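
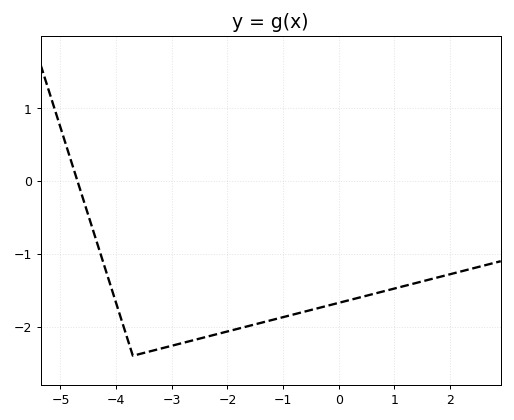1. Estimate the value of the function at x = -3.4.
-2.34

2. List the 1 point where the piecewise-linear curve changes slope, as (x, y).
(-3.7, -2.4)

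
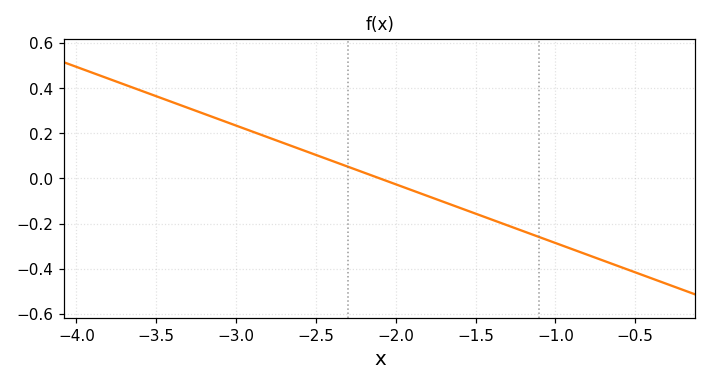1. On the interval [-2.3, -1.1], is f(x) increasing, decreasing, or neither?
decreasing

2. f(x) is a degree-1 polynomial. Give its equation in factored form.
y = -0.26(x + 2.1)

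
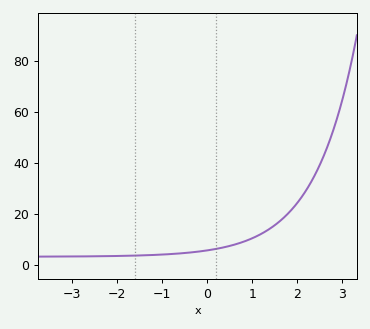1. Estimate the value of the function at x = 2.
24.4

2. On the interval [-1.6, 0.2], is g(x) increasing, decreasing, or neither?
increasing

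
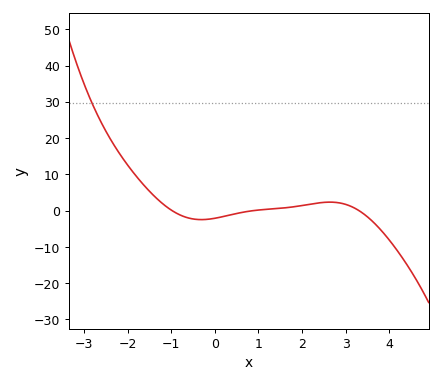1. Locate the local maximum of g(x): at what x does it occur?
2.6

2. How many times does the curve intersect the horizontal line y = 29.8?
1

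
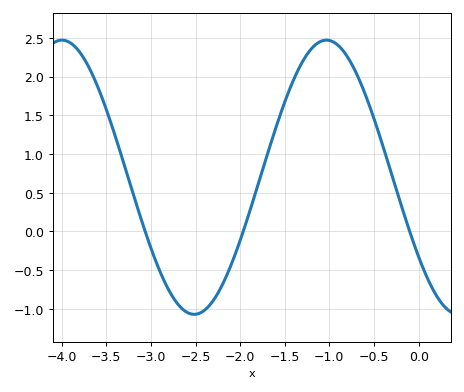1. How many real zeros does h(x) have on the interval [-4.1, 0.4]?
3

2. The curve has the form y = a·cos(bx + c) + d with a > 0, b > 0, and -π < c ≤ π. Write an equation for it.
y = 1.77cos(2.12x + 2.19) + 0.7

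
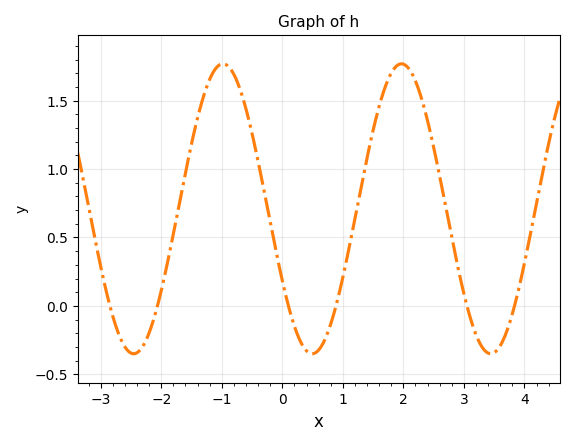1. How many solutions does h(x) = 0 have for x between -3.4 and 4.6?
6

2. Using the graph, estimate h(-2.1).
-0.05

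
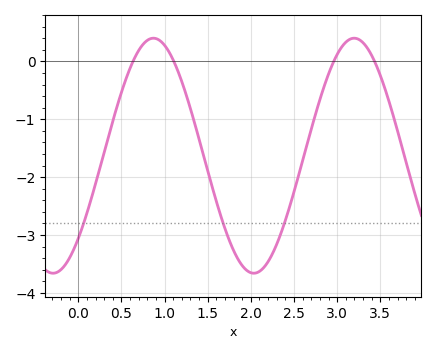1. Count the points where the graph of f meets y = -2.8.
3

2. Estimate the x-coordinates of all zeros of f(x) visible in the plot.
0.634, 1.11, 2.96, 3.43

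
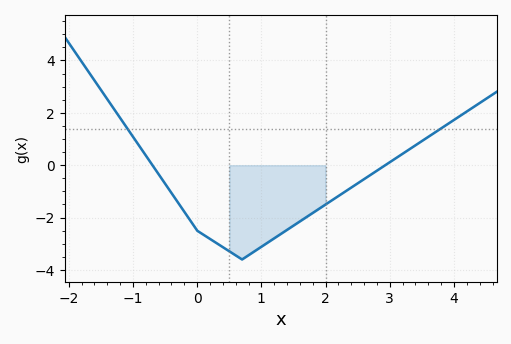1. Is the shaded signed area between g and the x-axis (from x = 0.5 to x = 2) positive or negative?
negative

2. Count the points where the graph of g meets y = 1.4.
2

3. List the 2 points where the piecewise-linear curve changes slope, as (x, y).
(0, -2.5); (0.7, -3.6)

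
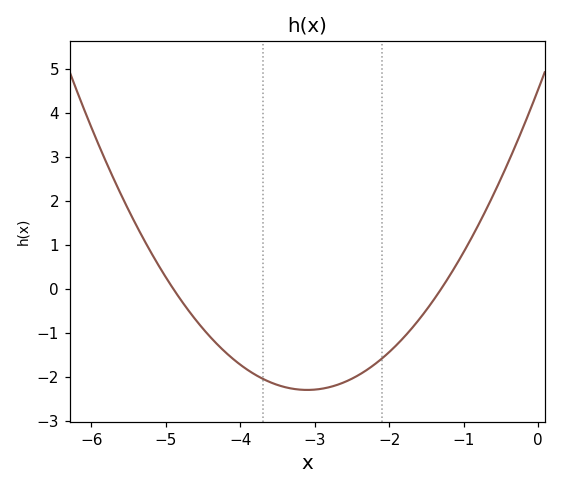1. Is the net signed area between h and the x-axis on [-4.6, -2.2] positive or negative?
negative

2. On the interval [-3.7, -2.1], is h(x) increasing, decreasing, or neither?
neither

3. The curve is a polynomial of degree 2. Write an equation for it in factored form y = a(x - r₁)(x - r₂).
y = 0.71(x + 4.9)(x + 1.3)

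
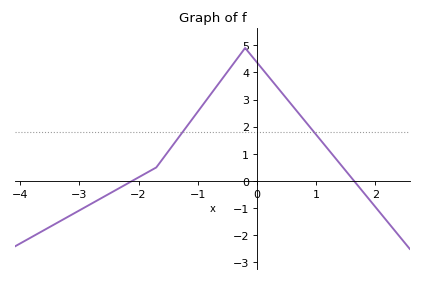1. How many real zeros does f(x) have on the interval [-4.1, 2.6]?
2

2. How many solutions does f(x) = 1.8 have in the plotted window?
2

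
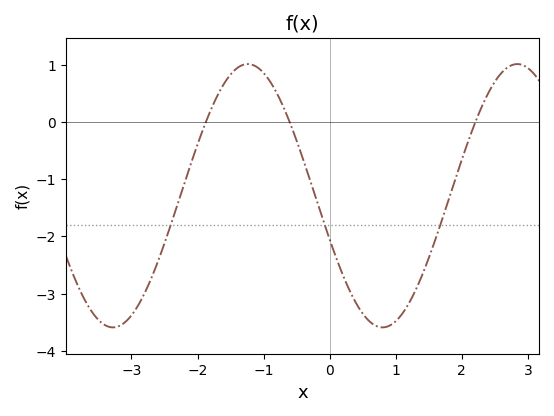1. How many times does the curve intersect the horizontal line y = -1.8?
3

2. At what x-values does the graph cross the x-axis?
-1.87, -0.607, 2.21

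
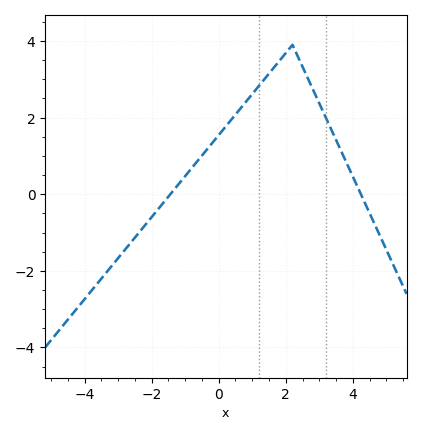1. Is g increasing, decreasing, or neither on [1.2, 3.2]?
neither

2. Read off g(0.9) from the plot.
2.6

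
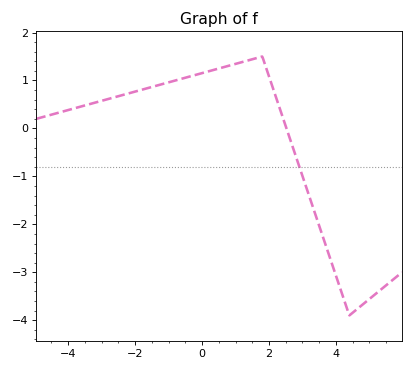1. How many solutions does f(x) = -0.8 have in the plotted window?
1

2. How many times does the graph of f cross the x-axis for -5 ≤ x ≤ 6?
1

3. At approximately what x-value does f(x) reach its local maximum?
1.8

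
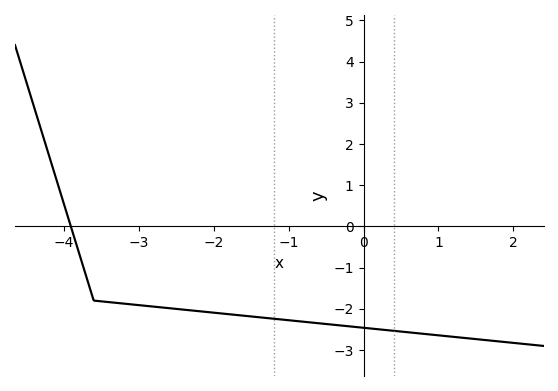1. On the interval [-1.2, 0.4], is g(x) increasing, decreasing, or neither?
decreasing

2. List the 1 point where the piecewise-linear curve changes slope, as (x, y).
(-3.6, -1.8)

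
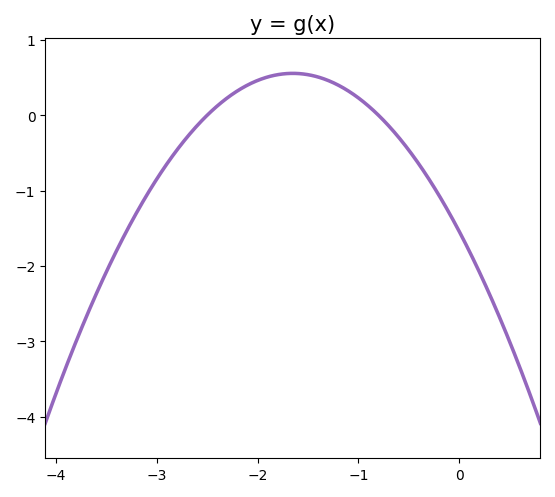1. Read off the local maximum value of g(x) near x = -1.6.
0.6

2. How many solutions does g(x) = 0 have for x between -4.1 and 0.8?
2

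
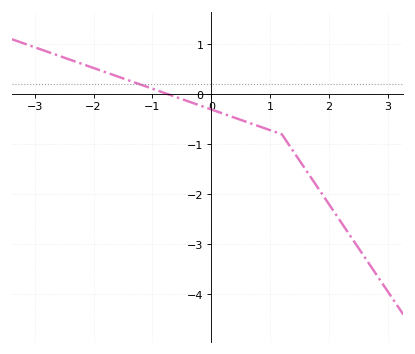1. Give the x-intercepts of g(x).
-0.7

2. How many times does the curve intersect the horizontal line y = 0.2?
1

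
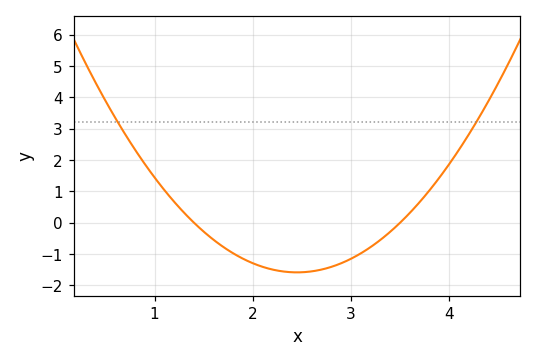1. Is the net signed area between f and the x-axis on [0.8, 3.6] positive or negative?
negative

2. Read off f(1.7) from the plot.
-0.778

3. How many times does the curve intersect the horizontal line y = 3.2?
2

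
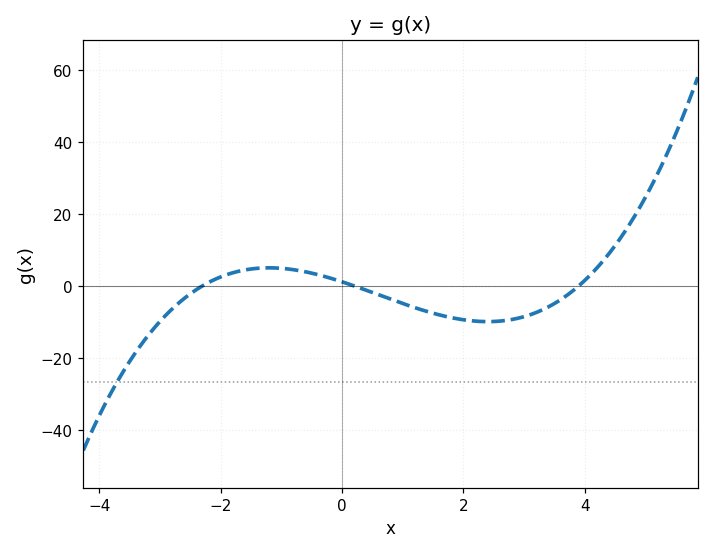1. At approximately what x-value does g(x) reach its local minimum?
2.4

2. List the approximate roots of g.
-2.4, 0.2, 4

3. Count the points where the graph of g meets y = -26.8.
1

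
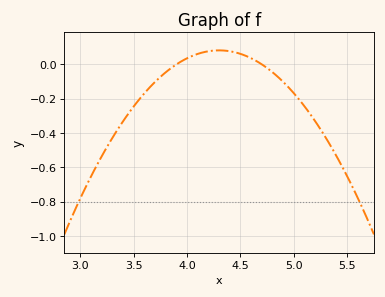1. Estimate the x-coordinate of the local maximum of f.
4.3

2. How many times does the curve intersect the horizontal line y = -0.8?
2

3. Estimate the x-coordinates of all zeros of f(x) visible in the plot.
3.9, 4.7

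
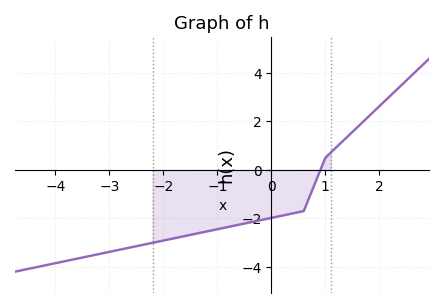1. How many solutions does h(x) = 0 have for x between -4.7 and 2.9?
1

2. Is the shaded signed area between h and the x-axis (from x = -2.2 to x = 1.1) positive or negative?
negative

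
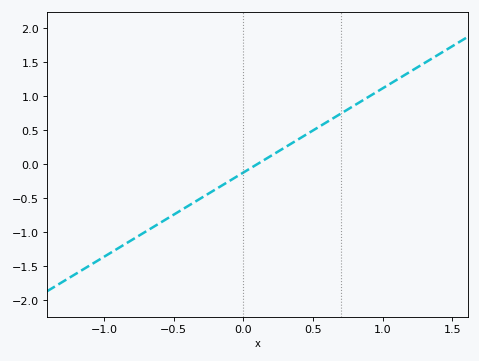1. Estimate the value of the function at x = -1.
-1.35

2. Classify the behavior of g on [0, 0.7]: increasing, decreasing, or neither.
increasing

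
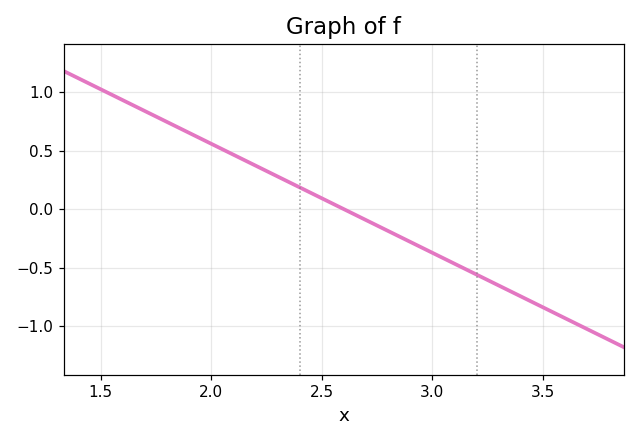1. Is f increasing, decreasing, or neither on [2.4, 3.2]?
decreasing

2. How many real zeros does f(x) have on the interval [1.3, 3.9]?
1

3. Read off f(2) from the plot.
0.558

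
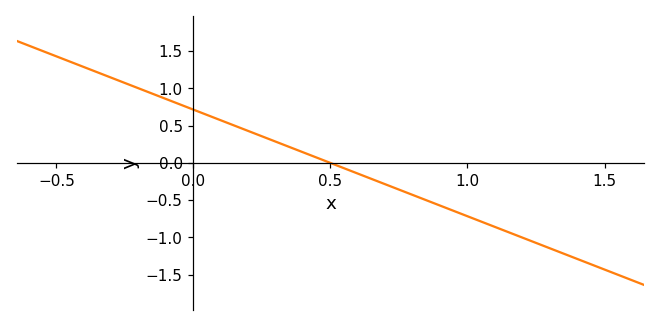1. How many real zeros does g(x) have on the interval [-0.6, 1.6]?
1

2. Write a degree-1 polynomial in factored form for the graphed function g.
y = -1.43(x - 0.5)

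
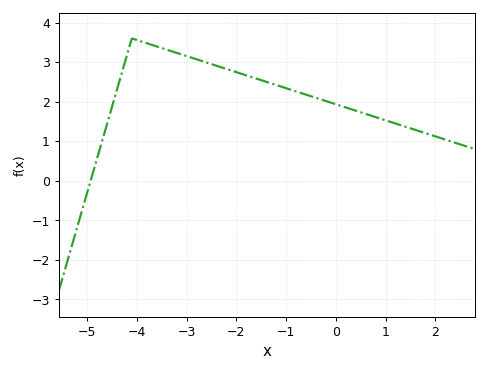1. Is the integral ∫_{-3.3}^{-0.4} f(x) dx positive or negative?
positive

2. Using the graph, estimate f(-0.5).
2.14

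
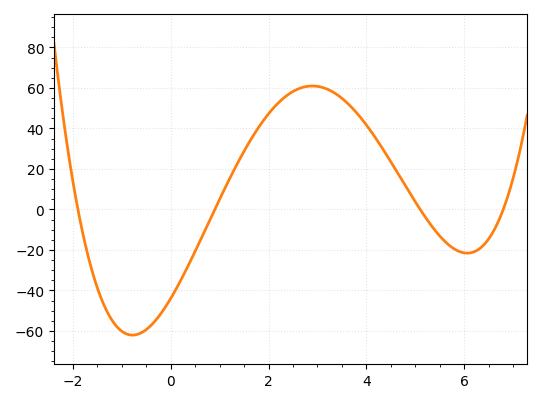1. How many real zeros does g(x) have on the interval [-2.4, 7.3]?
4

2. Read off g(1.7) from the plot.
37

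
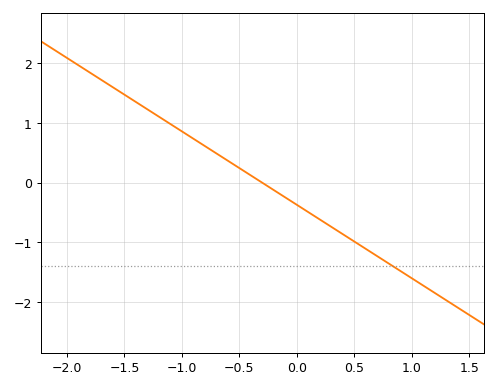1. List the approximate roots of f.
-0.3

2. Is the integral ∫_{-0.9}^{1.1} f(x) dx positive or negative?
negative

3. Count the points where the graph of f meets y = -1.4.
1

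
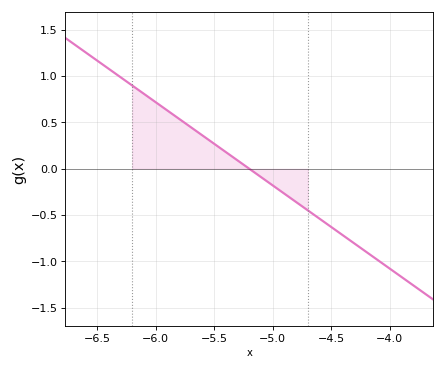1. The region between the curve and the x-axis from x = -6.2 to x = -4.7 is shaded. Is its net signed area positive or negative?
positive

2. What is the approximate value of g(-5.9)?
0.65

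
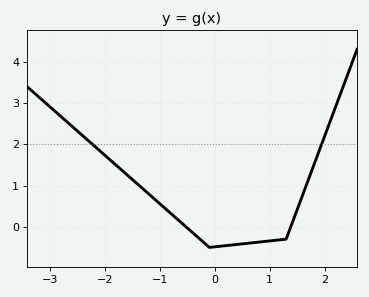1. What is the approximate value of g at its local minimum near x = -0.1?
-0.5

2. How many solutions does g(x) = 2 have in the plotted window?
2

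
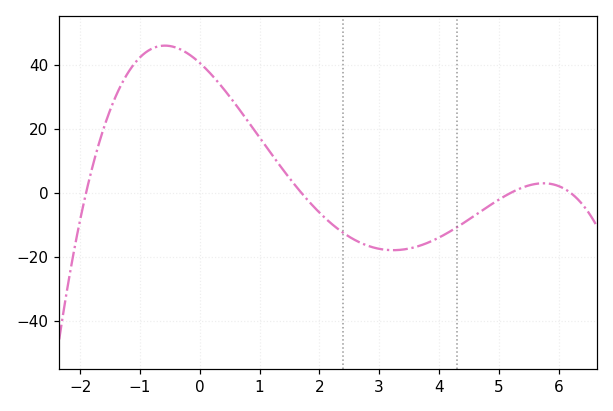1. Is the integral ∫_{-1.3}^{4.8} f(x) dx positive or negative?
positive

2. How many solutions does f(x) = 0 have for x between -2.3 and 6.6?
4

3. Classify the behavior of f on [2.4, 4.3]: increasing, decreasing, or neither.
neither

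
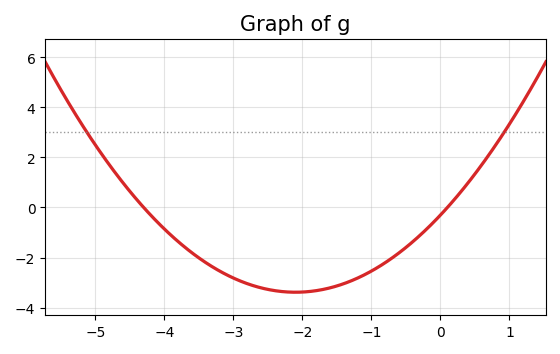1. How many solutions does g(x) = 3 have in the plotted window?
2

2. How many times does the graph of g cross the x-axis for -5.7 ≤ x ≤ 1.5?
2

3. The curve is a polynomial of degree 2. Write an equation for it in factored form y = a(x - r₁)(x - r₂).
y = 0.7(x + 4.3)(x - 0.1)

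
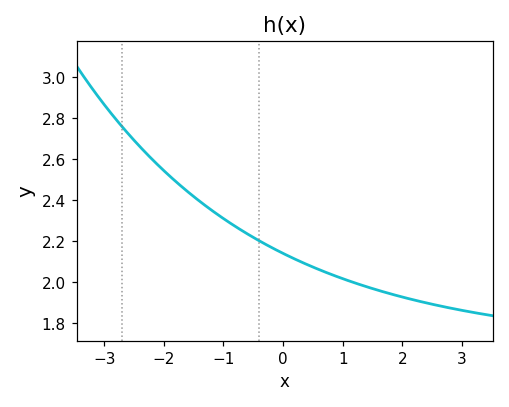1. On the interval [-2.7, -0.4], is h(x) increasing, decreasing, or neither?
decreasing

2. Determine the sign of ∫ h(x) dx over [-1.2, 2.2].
positive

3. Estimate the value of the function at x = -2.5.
2.69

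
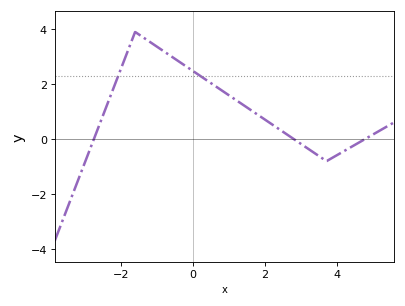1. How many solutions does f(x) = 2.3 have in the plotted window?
2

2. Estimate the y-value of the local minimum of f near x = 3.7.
-0.8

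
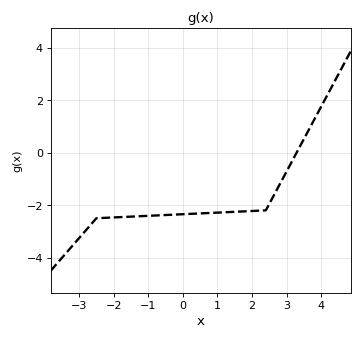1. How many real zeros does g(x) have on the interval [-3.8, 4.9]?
1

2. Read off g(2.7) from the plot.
-1.4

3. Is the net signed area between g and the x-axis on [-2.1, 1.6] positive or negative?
negative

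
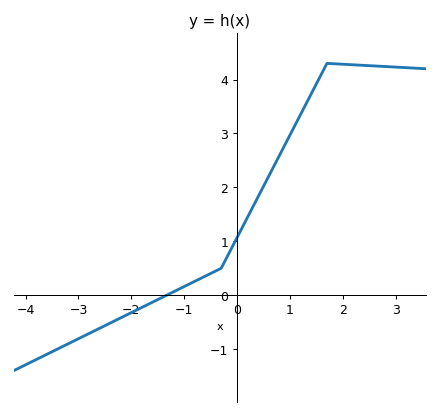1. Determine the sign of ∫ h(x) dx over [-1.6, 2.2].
positive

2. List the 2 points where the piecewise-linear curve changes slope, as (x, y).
(-0.3, 0.5); (1.7, 4.3)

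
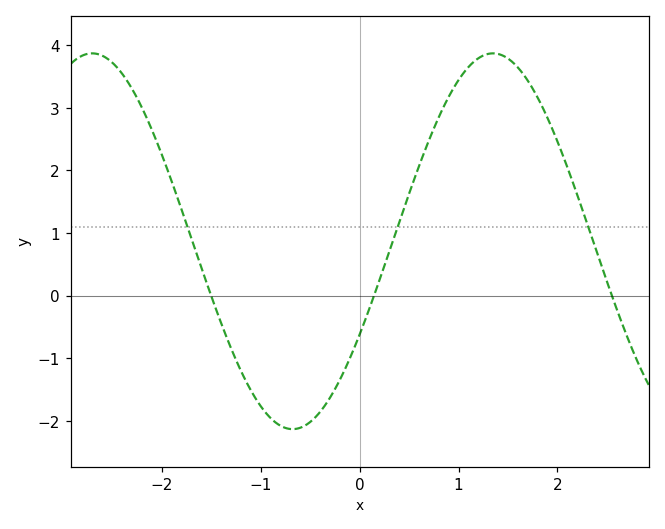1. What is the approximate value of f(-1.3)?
-0.842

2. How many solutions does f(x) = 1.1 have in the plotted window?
3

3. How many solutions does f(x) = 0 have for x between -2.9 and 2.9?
3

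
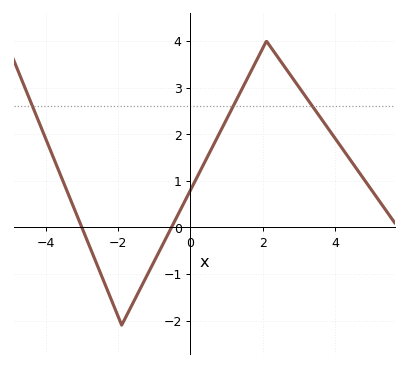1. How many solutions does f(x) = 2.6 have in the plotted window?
3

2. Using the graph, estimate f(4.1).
1.8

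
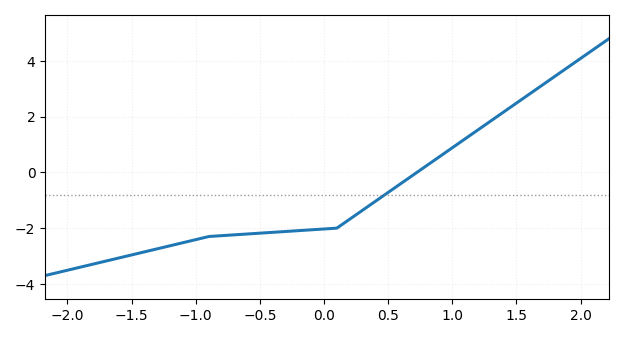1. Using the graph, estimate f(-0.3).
-2.12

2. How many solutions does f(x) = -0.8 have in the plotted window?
1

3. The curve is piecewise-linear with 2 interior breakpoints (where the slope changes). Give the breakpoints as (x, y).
(-0.9, -2.3); (0.1, -2)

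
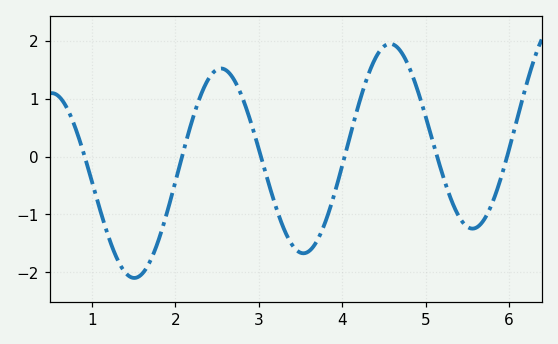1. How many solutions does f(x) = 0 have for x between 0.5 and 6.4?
6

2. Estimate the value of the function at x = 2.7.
1.3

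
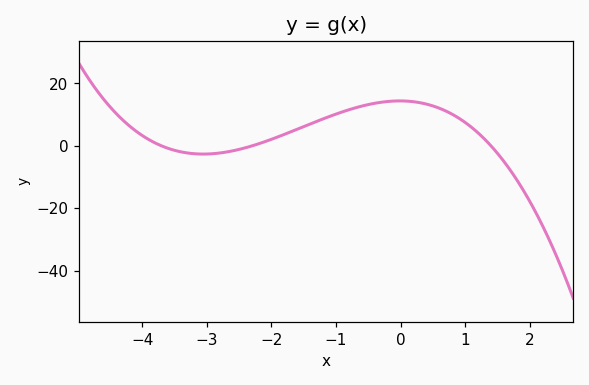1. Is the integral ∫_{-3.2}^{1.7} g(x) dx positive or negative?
positive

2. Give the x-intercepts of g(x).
-3.6, -2.4, 1.4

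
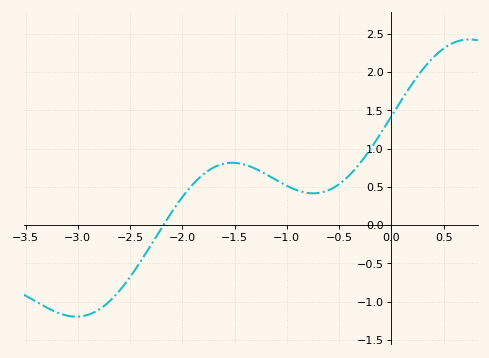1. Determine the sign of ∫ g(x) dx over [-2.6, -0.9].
positive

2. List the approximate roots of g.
-2.2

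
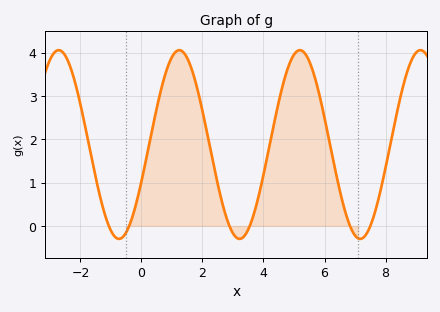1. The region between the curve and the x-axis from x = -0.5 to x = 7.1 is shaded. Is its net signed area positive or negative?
positive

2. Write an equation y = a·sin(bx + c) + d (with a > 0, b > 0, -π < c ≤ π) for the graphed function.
y = 2.18sin(1.6x - 0.4) + 1.88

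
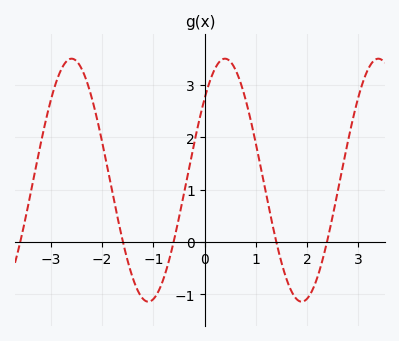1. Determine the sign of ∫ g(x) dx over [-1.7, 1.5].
positive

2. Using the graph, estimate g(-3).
2.72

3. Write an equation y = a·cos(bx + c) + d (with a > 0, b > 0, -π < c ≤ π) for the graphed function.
y = 2.32cos(2.1x - 0.83) + 1.18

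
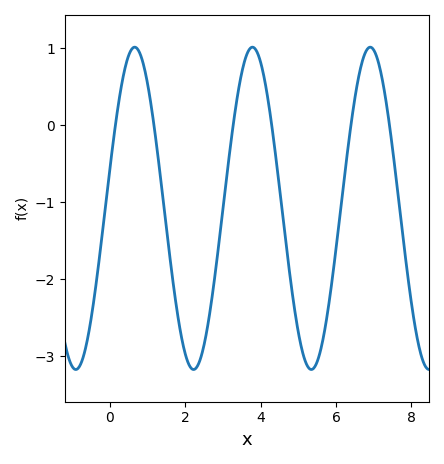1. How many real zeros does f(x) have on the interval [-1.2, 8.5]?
6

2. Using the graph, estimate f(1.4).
-0.9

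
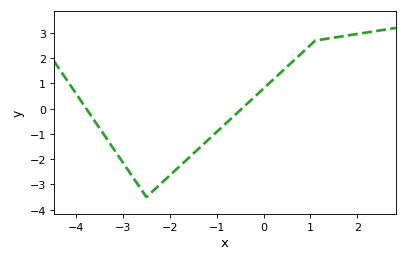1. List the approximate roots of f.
-3.8, -0.5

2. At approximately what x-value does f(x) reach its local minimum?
-2.5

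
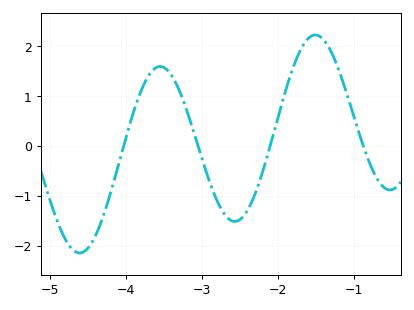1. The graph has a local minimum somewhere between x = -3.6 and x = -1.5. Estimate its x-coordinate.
-2.57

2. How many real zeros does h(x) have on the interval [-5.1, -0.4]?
4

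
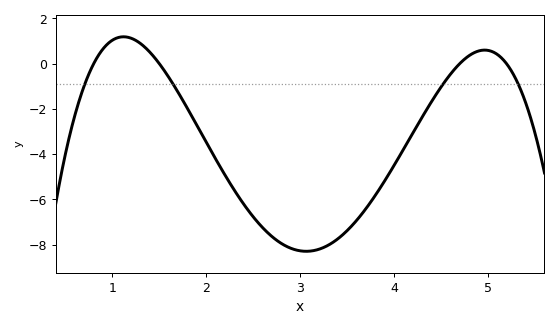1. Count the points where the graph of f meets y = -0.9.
4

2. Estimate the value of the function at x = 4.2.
-3.08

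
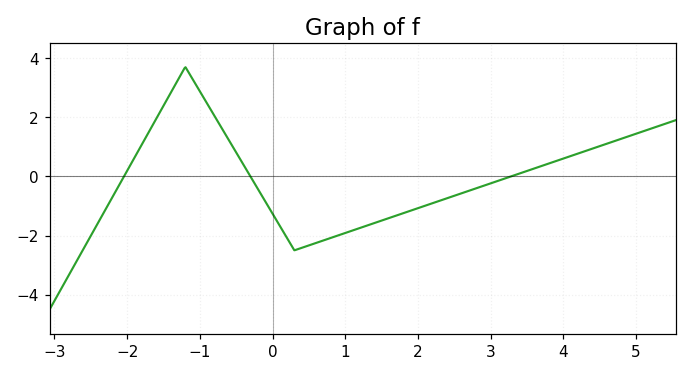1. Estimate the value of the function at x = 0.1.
-1.6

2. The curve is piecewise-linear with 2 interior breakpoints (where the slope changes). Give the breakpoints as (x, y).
(-1.2, 3.7); (0.3, -2.5)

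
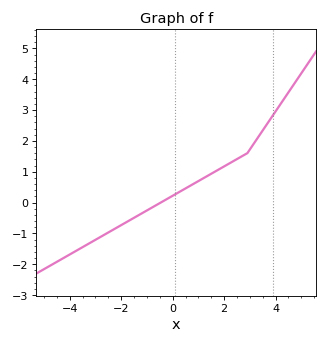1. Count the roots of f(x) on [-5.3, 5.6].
1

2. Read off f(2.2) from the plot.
1.27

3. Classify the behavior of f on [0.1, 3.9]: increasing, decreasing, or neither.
increasing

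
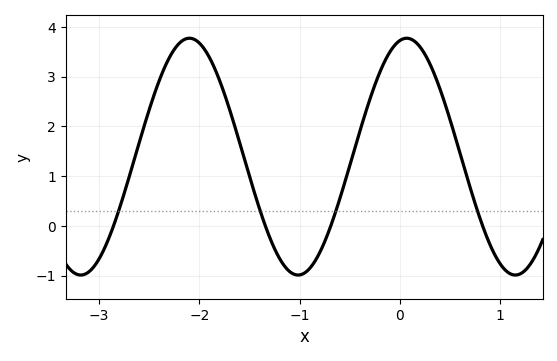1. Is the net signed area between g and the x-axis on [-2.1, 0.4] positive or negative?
positive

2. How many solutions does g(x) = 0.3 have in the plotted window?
4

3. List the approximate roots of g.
-2.9, -1.3, -0.7, 0.8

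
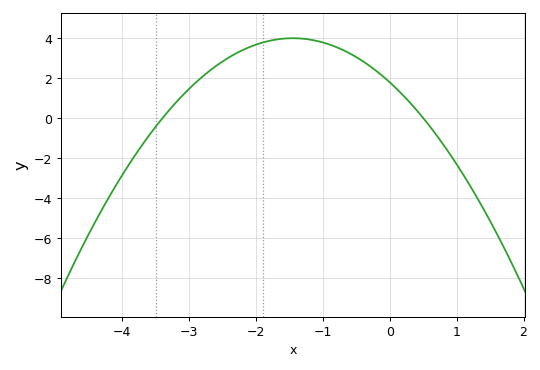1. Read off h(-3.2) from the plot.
0.777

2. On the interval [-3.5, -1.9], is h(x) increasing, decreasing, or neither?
increasing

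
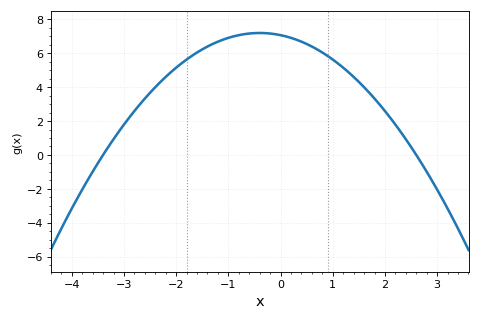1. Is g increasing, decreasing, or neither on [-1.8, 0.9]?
neither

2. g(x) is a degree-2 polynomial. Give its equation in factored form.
y = -0.8(x + 3.4)(x - 2.6)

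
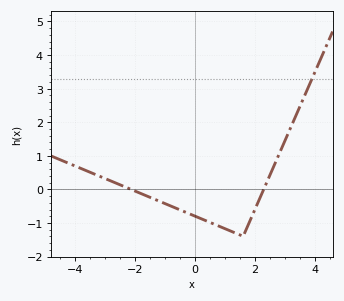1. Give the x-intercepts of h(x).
-2.2, 2.2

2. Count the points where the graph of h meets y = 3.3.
1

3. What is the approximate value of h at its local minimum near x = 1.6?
-1.4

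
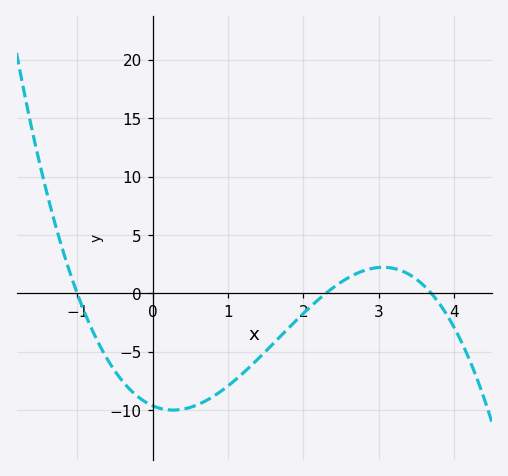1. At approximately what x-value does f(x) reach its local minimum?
0.3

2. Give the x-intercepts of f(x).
-1, 2.3, 3.7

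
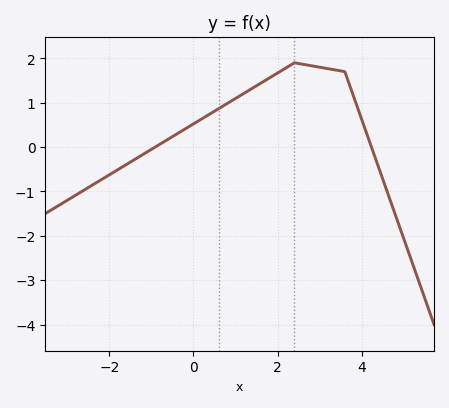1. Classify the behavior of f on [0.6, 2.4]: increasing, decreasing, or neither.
increasing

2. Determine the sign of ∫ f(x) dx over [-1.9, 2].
positive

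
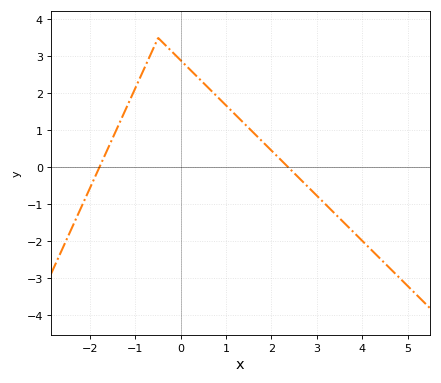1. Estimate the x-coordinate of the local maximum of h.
-0.4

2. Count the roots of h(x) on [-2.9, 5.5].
2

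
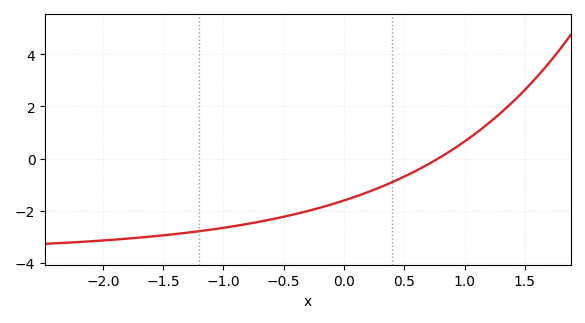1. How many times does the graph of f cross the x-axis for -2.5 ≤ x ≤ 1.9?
1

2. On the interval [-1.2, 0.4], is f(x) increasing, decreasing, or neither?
increasing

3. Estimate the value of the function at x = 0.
-1.6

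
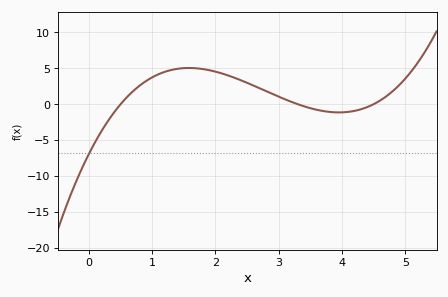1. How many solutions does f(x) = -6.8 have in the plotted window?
1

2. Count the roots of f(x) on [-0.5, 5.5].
3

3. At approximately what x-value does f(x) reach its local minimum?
3.95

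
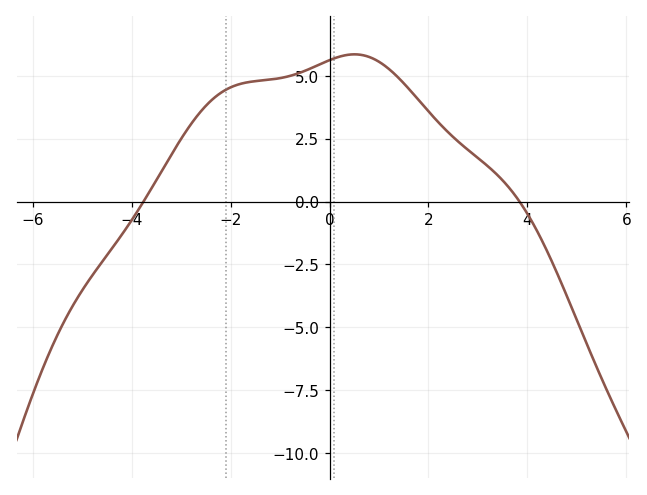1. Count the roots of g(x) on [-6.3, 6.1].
2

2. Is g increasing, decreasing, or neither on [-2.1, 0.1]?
increasing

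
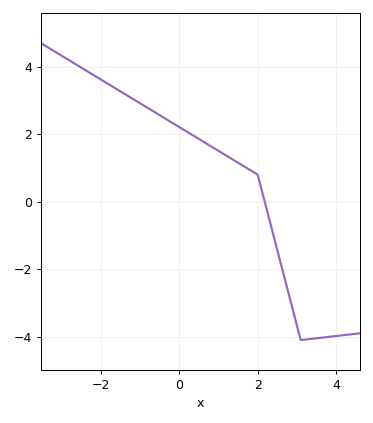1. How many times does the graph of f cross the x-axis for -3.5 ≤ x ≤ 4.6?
1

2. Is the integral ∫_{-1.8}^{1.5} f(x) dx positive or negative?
positive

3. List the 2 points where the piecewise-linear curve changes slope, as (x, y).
(2, 0.8); (3.1, -4.1)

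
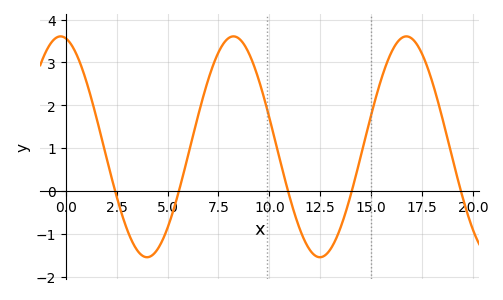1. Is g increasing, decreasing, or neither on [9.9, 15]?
neither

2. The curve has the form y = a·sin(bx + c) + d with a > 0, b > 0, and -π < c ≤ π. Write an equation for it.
y = 2.58sin(0.74x + 1.76) + 1.03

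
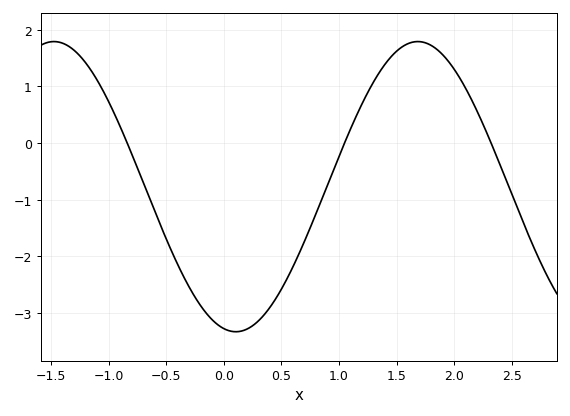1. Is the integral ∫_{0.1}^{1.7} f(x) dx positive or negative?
negative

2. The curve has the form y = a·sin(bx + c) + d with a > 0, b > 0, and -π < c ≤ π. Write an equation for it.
y = 2.56sin(2x - 1.8) - 0.77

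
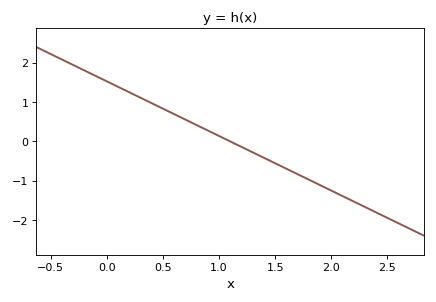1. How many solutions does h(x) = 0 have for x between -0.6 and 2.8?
1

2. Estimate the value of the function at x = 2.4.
-1.81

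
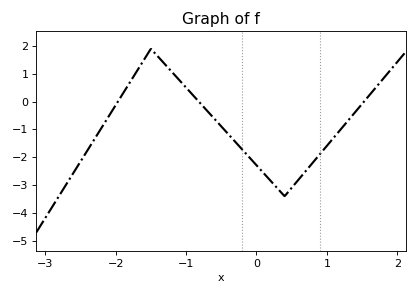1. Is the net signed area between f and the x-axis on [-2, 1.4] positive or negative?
negative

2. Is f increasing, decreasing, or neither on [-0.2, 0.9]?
neither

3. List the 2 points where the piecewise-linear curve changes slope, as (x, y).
(-1.5, 1.9); (0.4, -3.4)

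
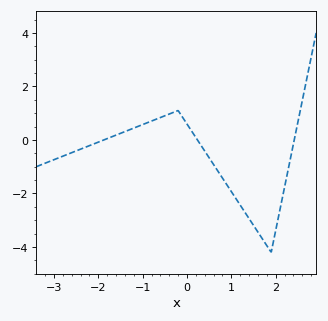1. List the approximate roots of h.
-1.88, 0.236, 2.42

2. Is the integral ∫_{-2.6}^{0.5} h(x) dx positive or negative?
positive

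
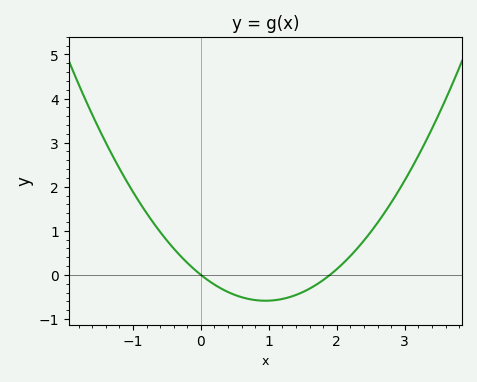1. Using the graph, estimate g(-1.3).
2.7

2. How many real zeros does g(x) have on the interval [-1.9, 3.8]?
2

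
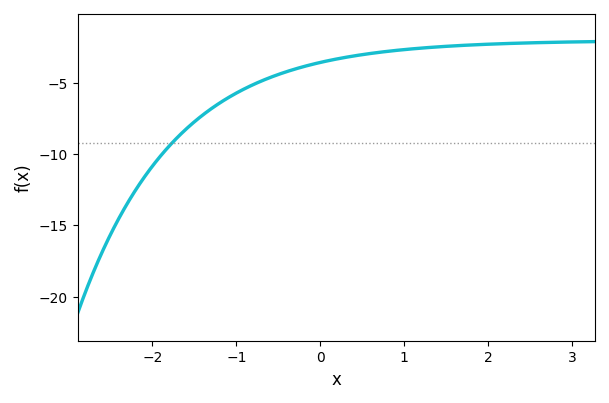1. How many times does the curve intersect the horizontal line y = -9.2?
1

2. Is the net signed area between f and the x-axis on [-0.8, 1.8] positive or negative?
negative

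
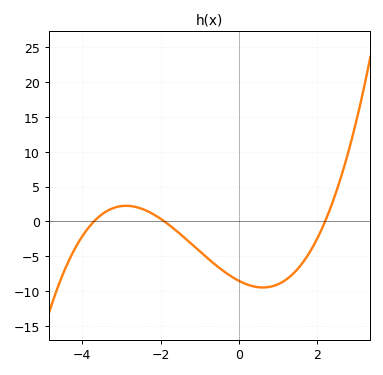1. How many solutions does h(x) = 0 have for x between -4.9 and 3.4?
3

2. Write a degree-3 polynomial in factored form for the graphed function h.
y = 0.55(x + 3.7)(x + 1.9)(x - 2.2)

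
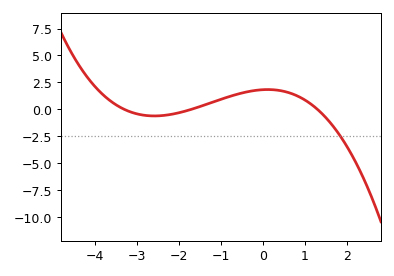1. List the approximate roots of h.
-3.3, -1.7, 1.3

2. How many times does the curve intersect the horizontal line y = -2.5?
1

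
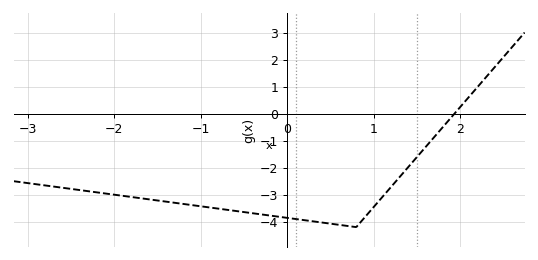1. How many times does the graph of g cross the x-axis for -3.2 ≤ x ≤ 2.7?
1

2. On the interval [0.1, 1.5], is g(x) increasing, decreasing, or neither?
neither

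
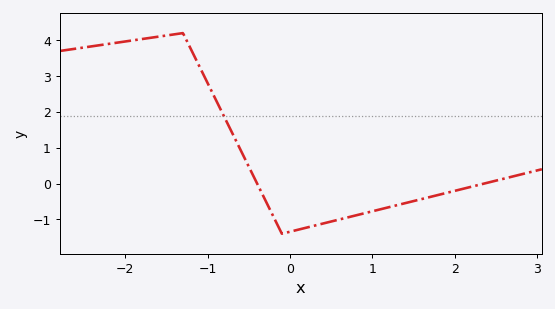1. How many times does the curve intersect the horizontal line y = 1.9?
1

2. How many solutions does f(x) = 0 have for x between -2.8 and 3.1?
2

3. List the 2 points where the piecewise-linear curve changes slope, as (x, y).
(-1.3, 4.2); (-0.1, -1.4)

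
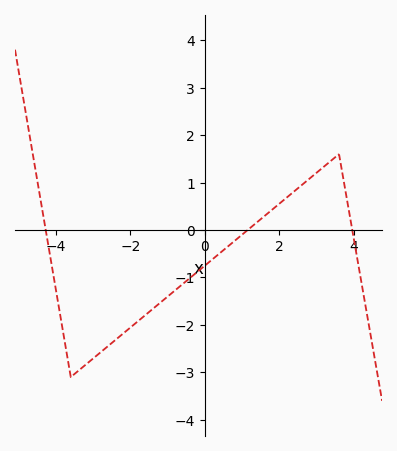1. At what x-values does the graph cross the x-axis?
-4.2, 1.2, 4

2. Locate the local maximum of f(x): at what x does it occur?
3.6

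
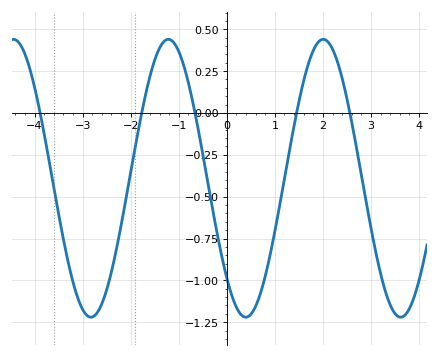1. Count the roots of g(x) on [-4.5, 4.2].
5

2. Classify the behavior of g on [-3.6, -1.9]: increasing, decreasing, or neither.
neither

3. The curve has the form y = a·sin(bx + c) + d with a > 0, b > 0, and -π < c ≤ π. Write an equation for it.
y = 0.83sin(1.95x - 2.34) - 0.39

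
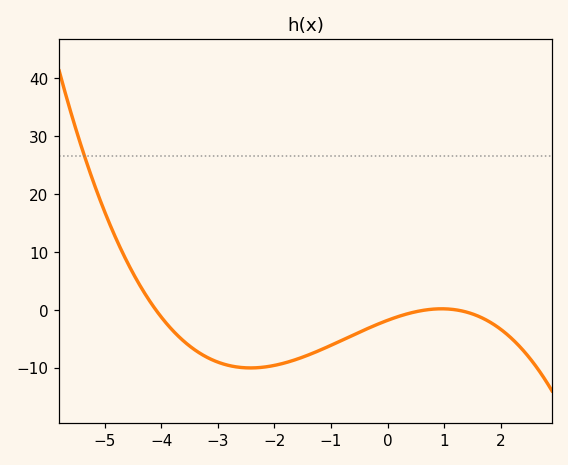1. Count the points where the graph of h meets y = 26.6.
1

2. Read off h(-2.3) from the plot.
-10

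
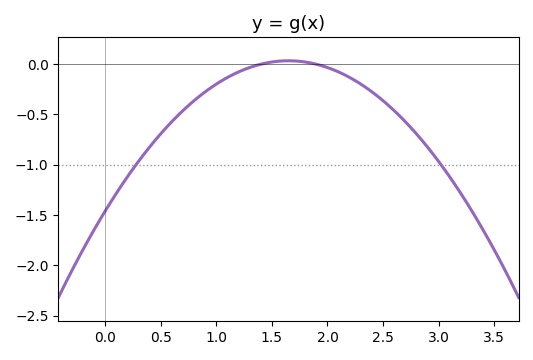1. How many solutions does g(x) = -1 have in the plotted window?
2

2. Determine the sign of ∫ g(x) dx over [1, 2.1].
negative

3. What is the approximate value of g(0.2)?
-1.12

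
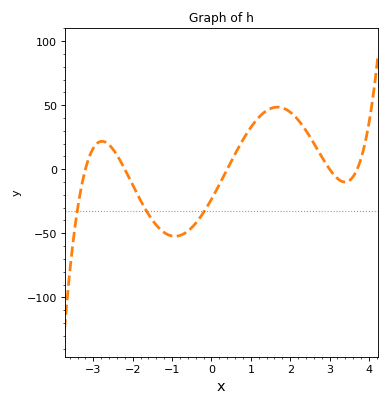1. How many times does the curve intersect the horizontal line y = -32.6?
3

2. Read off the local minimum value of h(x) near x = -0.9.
-52.3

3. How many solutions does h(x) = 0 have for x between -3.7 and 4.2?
5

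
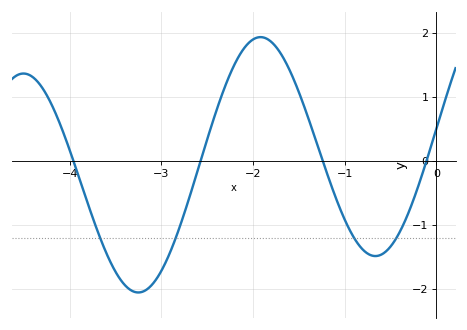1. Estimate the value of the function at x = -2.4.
0.785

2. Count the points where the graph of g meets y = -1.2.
4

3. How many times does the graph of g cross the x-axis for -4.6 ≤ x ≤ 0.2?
4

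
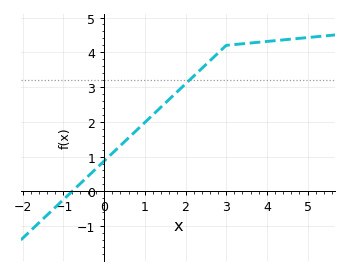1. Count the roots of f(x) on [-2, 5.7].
1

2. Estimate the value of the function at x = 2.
3.1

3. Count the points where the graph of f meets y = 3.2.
1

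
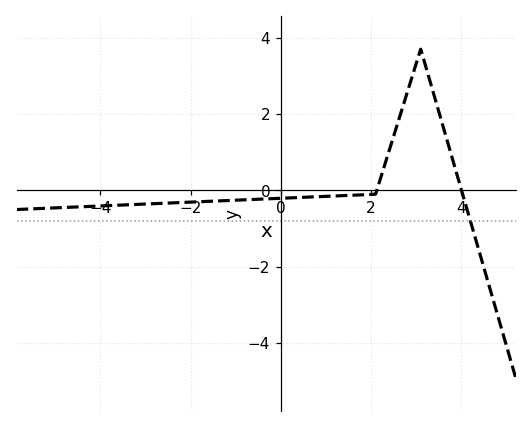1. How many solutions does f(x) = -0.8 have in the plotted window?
1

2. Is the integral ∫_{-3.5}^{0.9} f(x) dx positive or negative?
negative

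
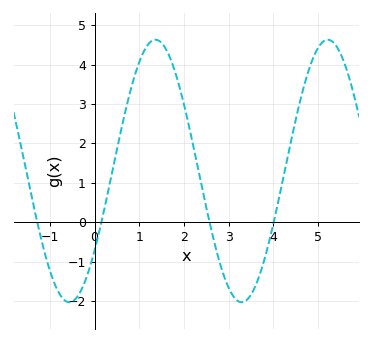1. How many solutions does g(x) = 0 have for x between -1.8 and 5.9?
4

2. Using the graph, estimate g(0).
-0.7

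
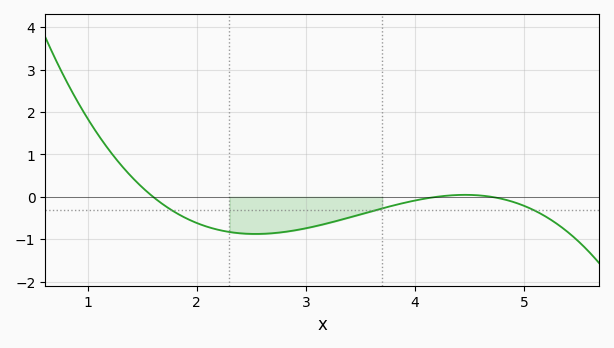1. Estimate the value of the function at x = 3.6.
-0.3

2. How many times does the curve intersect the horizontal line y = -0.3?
3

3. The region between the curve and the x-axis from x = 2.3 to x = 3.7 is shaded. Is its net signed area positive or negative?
negative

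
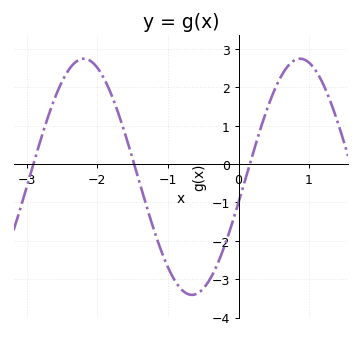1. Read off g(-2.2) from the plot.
2.7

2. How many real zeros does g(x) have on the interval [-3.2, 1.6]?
3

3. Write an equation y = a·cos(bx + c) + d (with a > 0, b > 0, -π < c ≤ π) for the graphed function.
y = 3.08cos(2x - 1.8) - 0.33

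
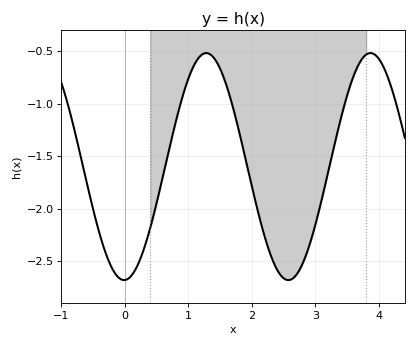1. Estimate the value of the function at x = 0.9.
-0.95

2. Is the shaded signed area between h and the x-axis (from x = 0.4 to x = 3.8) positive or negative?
negative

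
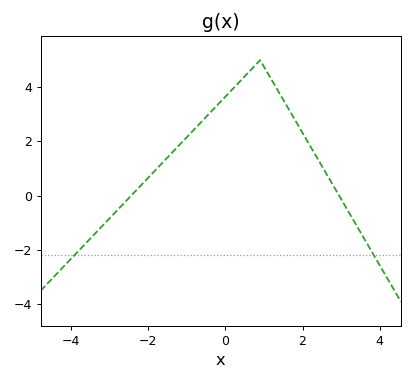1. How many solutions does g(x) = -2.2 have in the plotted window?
2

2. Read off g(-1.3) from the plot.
1.8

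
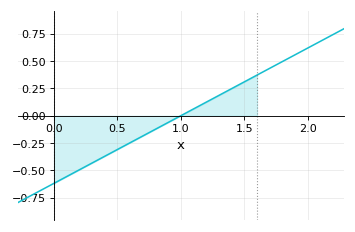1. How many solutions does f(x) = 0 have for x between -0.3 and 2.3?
1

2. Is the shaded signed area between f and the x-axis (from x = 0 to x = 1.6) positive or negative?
negative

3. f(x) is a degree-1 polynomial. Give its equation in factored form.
y = 0.62(x - 1)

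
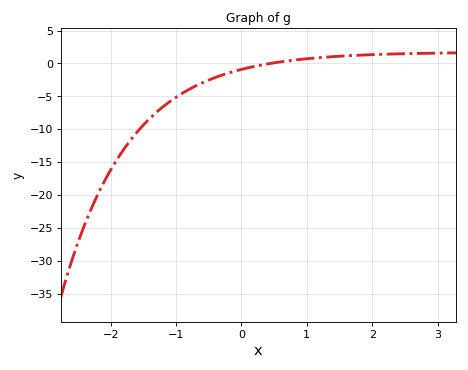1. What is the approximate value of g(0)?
-0.9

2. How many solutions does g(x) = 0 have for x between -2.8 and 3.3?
1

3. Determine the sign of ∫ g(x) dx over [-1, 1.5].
negative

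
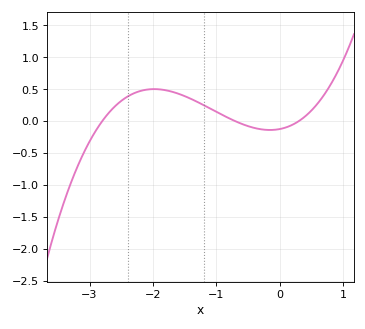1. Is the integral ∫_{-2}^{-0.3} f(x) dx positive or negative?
positive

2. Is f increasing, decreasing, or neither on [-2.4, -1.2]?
neither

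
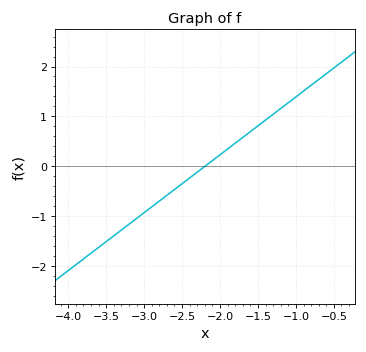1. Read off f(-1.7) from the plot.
0.58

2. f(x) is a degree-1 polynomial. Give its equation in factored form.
y = 1.16(x + 2.2)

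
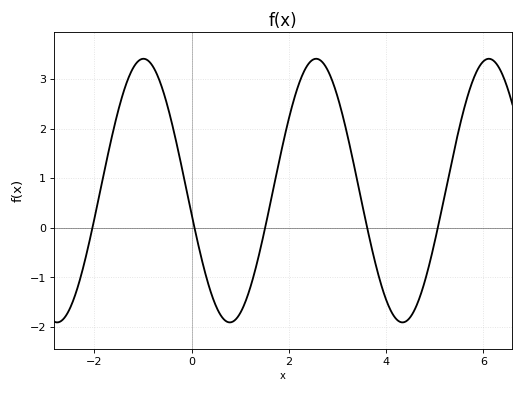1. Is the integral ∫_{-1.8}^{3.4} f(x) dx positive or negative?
positive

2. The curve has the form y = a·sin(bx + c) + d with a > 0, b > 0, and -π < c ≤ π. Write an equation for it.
y = 2.66sin(1.8x - 3) + 0.75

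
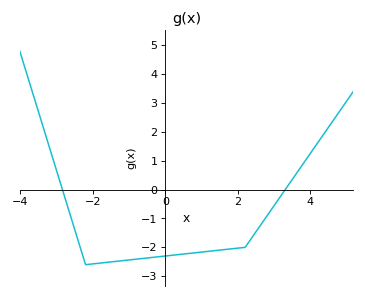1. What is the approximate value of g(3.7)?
0.713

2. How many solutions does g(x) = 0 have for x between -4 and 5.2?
2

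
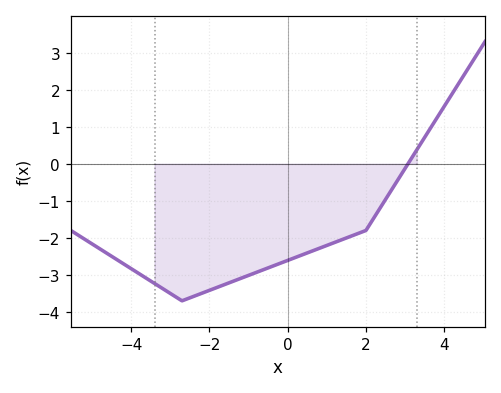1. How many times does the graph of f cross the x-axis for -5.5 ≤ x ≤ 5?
1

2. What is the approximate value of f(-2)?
-3.4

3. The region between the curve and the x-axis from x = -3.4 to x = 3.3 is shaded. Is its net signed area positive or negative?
negative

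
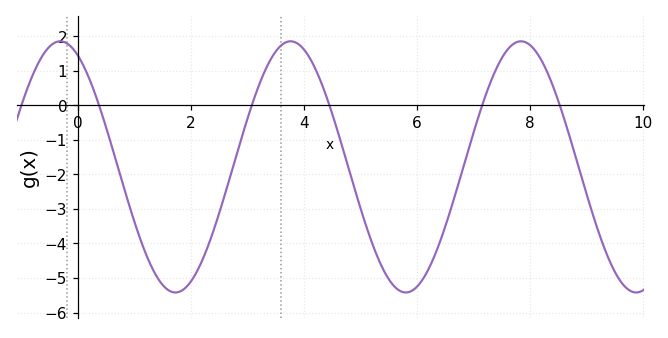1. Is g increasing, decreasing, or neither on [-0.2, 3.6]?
neither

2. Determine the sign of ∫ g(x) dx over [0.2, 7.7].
negative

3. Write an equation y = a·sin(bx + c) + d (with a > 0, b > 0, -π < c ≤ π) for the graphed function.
y = 3.64sin(1.54x + 2.05) - 1.78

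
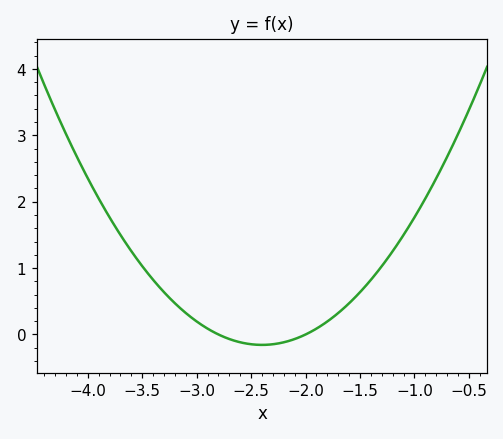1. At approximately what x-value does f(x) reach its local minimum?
-2.4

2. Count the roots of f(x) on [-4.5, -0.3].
2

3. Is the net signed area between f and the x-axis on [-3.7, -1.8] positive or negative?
positive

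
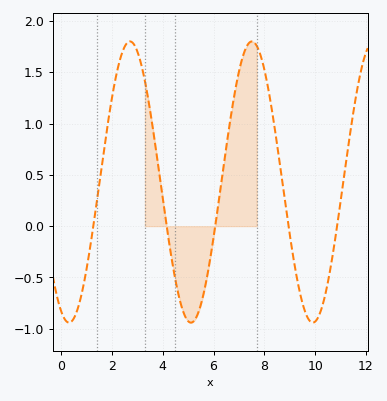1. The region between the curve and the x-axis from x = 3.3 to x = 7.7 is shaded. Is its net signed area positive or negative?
positive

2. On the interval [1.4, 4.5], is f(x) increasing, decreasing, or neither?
neither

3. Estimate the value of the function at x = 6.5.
0.769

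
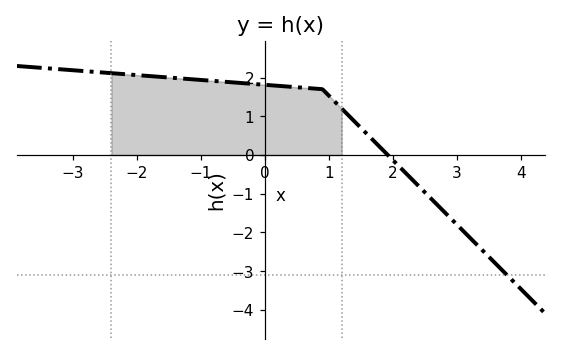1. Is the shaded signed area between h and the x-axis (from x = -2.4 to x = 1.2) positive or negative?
positive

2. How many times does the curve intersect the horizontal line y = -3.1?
1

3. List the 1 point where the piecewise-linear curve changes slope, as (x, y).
(0.9, 1.7)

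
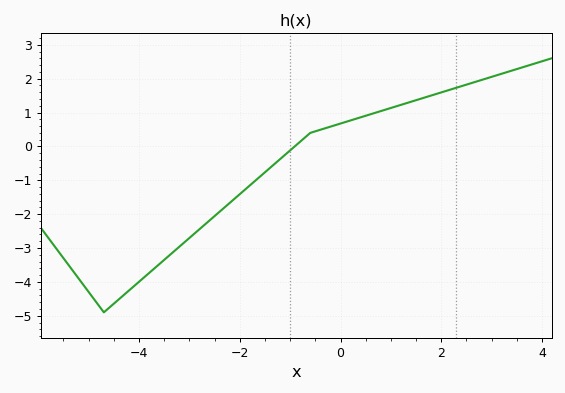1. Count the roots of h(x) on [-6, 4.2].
1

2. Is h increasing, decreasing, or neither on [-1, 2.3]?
increasing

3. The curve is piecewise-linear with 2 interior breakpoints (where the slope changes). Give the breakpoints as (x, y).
(-4.7, -4.9); (-0.6, 0.4)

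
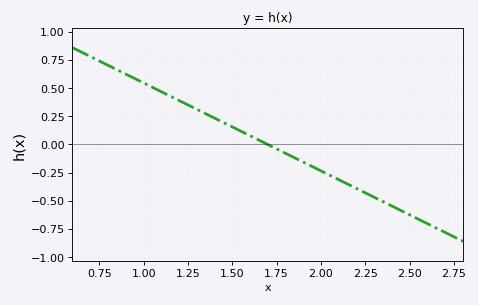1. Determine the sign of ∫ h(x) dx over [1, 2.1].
positive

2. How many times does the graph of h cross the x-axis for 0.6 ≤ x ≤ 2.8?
1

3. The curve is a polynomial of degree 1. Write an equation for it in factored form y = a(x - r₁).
y = -0.78(x - 1.7)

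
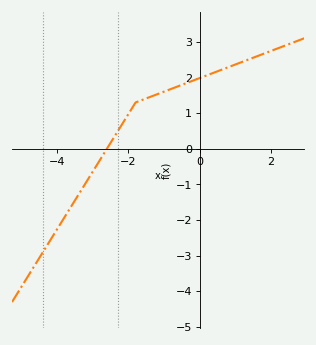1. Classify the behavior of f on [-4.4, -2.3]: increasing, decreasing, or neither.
increasing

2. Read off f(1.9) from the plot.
2.7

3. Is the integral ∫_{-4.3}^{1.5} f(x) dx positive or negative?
positive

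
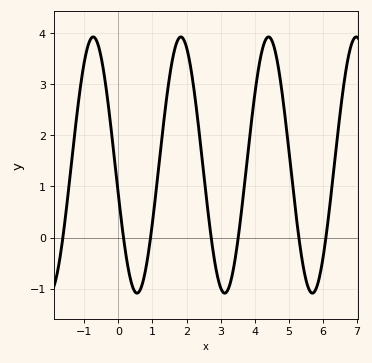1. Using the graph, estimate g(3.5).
-0.09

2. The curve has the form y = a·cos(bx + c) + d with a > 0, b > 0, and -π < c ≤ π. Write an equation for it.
y = 2.51cos(2.44x + 1.81) + 1.42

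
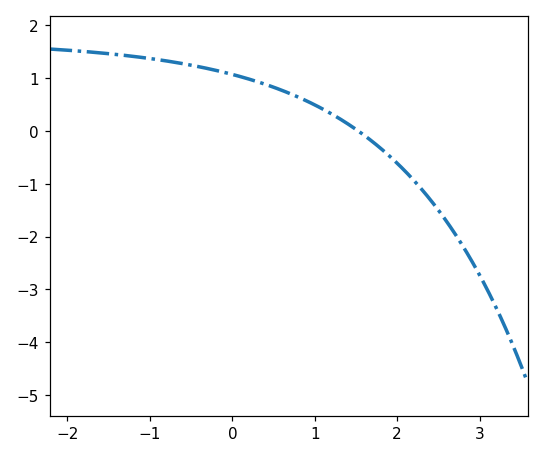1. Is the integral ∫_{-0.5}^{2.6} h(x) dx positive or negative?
positive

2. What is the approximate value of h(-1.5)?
1.46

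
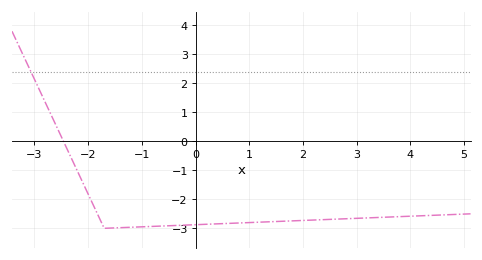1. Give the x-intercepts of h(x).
-2.4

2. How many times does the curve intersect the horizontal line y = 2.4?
1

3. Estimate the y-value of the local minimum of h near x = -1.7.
-3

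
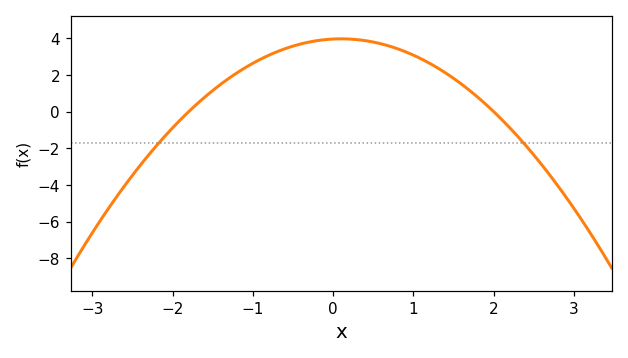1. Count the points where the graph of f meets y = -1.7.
2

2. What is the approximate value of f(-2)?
-0.88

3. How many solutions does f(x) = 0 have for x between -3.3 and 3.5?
2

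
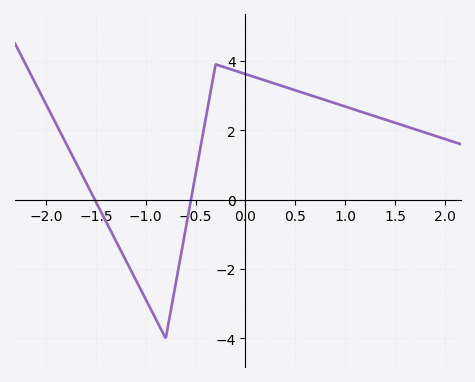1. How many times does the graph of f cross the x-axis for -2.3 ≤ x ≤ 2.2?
2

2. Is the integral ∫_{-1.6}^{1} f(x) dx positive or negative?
positive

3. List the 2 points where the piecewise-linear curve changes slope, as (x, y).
(-0.8, -4); (-0.3, 3.9)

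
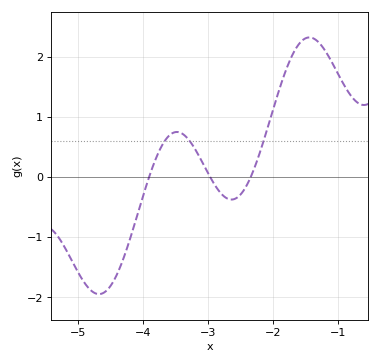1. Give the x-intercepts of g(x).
-3.9, -3, -2.3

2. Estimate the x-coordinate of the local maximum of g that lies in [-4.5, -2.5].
-3.5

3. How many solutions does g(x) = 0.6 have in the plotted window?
3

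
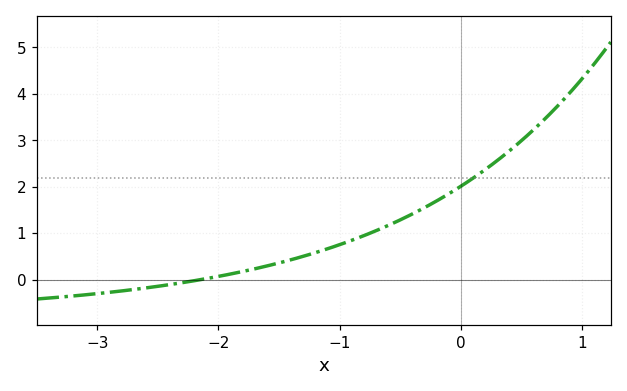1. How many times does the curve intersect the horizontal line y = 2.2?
1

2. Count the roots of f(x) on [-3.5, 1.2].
1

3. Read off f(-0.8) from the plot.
0.9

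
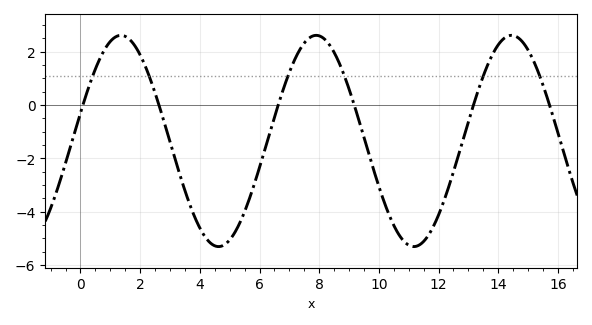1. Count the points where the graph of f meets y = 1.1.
6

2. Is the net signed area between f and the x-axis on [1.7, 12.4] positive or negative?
negative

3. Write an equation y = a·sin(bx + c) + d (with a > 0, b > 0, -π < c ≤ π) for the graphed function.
y = 3.96sin(0.96x + 0.27) - 1.35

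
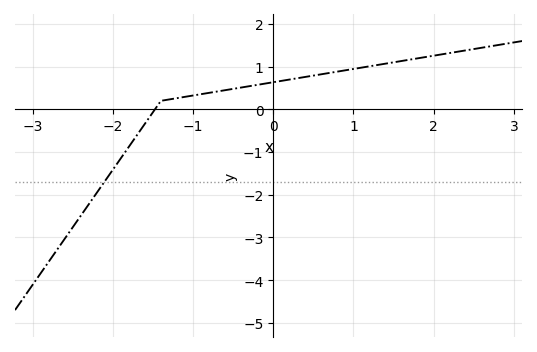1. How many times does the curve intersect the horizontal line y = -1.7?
1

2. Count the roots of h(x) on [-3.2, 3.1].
1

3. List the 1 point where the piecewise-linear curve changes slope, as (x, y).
(-1.4, 0.2)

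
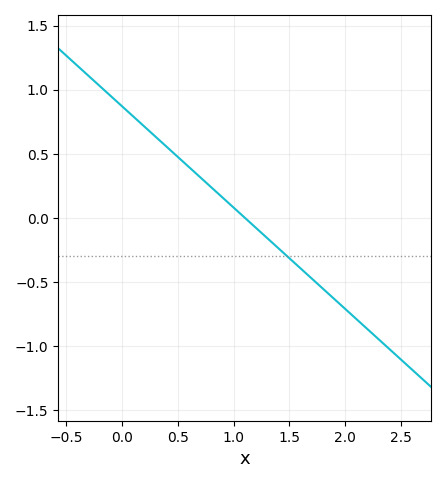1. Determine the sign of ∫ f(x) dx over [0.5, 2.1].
negative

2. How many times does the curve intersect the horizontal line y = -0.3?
1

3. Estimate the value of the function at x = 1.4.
-0.25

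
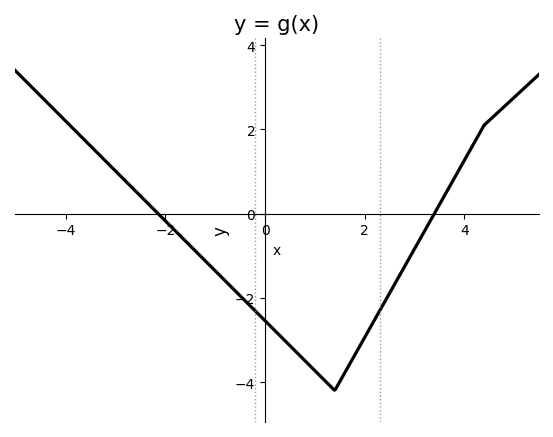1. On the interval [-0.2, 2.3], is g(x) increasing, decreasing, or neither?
neither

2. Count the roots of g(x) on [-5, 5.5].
2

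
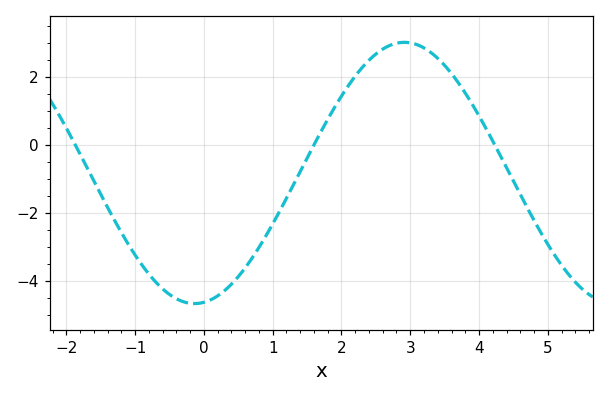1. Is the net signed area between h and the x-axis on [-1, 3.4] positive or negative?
negative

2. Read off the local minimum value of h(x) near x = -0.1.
-4.67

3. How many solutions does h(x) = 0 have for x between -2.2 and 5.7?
3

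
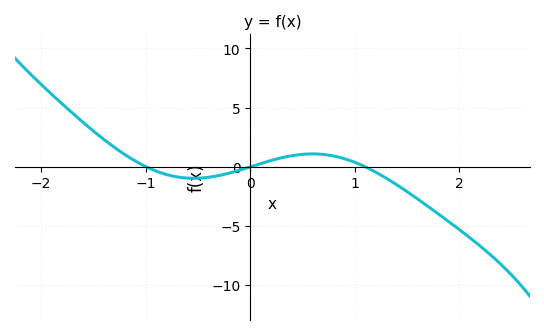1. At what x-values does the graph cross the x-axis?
-0.998, 0.009, 1.1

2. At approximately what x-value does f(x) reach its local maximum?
0.595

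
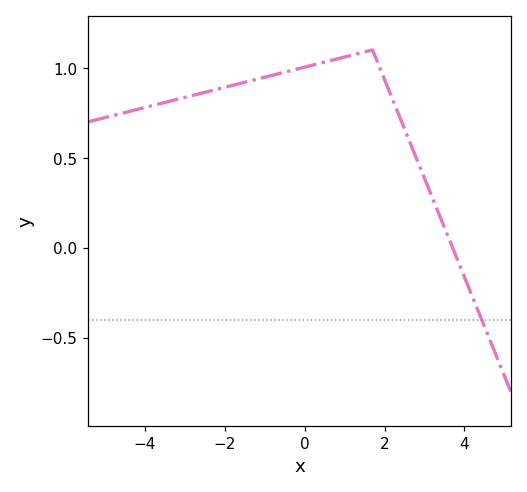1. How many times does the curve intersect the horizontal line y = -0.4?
1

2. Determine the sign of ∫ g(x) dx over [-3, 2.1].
positive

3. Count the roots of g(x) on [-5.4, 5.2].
1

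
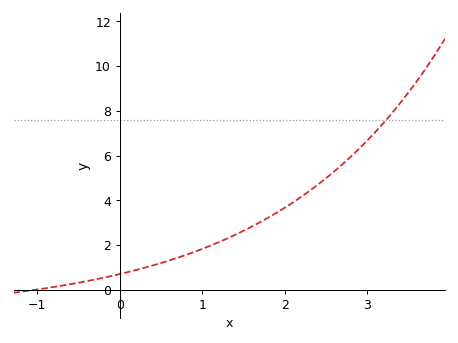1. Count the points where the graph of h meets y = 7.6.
1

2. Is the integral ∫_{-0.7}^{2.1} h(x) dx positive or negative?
positive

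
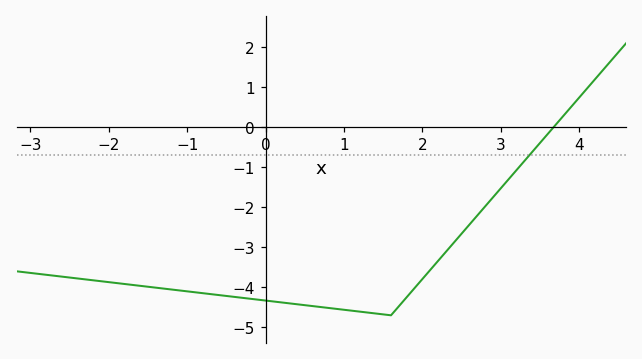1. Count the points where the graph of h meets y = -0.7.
1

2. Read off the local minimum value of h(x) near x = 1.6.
-4.7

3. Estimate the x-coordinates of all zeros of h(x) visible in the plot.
3.6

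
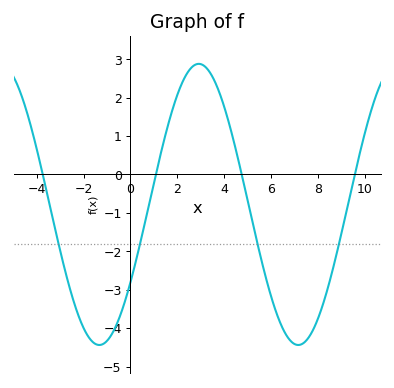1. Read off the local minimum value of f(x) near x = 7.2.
-4.4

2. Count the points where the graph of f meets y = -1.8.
4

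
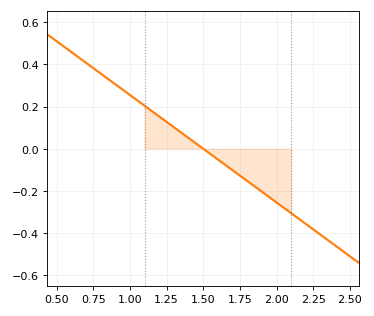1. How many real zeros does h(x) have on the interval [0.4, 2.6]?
1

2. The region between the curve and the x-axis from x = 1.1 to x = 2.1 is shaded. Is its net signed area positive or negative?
negative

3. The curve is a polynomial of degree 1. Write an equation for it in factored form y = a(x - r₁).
y = -0.51(x - 1.5)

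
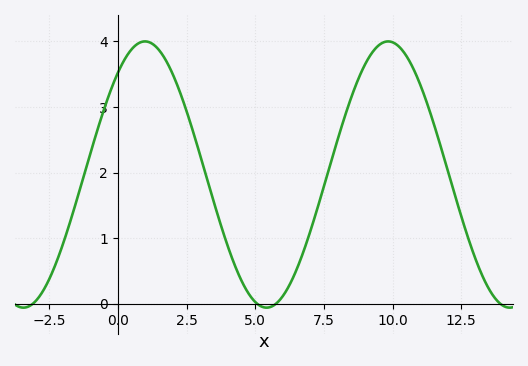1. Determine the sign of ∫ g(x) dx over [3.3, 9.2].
positive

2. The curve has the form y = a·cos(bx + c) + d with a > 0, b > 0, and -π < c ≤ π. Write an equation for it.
y = 2.03cos(0.71x - 0.7) + 1.97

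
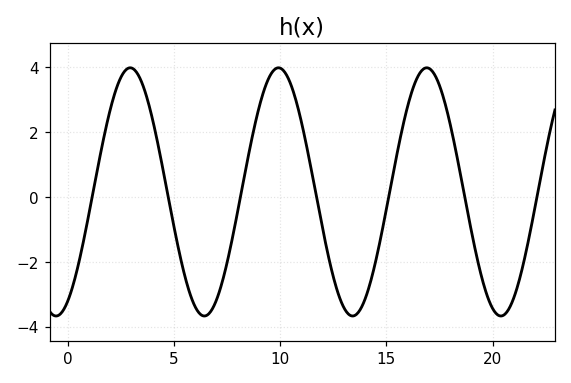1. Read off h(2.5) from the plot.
3.8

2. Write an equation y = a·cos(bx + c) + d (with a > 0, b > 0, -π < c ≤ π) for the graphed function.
y = 3.83cos(0.9x - 2.6) + 0.16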